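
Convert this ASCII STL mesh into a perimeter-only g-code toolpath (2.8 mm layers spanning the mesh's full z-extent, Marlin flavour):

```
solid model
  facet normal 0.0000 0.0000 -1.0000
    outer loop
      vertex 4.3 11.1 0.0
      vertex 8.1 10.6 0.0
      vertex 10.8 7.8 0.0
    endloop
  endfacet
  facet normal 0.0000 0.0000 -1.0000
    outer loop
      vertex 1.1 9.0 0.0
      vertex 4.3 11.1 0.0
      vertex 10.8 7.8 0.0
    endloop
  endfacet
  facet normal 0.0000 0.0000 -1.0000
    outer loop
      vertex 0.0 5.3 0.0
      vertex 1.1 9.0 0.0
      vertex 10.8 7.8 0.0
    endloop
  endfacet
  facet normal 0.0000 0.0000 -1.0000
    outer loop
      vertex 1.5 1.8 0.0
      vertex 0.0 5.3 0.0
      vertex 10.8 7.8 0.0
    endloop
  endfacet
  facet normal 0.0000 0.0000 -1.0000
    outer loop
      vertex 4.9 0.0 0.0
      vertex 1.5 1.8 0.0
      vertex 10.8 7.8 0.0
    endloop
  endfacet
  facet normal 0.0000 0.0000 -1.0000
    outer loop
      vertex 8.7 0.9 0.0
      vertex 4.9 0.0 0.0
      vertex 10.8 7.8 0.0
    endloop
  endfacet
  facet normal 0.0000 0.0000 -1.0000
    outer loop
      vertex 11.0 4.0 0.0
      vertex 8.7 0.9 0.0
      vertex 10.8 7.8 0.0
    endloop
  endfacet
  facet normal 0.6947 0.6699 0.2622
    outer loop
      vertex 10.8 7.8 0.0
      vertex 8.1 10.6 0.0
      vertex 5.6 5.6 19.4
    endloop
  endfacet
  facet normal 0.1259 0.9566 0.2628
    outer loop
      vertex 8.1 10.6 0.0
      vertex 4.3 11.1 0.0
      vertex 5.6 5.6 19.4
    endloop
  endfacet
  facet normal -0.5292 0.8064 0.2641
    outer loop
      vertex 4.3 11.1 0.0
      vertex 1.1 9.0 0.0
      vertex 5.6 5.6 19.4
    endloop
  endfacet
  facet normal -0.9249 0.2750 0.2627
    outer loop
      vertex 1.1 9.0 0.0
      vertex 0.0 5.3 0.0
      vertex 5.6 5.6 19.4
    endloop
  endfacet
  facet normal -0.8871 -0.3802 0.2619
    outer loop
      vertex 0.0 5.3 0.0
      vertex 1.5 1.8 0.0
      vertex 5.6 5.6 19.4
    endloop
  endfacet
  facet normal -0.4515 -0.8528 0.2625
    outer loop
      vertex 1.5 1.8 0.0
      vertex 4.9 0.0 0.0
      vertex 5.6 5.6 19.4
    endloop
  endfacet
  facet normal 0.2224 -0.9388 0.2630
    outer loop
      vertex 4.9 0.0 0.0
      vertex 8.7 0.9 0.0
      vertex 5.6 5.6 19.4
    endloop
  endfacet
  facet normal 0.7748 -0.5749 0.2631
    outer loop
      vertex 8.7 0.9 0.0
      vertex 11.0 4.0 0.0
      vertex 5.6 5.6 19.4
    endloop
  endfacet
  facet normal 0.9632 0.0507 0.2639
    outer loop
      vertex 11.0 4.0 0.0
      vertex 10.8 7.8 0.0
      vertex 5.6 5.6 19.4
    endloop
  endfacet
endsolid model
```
; perimeter-only toolpath
G21 ; units = mm
G90 ; absolute positioning
G28 ; home
; layer 1
G0 Z2.8
G0 X10.1 Y7.5
G1 X7.7 Y9.9
G1 X4.5 Y10.3
G1 X1.7 Y8.5
G1 X0.8 Y5.3
G1 X2.1 Y2.3
G1 X5.0 Y0.8
G1 X8.3 Y1.6
G1 X10.2 Y4.2
G1 X10.1 Y7.5
; layer 2
G0 Z5.5
G0 X9.3 Y7.2
G1 X7.4 Y9.2
G1 X4.7 Y9.5
G1 X2.4 Y8.0
G1 X1.6 Y5.4
G1 X2.7 Y2.9
G1 X5.1 Y1.6
G1 X7.8 Y2.2
G1 X9.5 Y4.5
G1 X9.3 Y7.2
; layer 3
G0 Z8.3
G0 X8.6 Y6.9
G1 X7.0 Y8.5
G1 X4.9 Y8.7
G1 X3.0 Y7.5
G1 X2.4 Y5.4
G1 X3.3 Y3.4
G1 X5.2 Y2.4
G1 X7.4 Y2.9
G1 X8.7 Y4.7
G1 X8.6 Y6.9
; layer 4
G0 Z11.1
G0 X7.8 Y6.5
G1 X6.7 Y7.7
G1 X5.0 Y8.0
G1 X3.7 Y7.1
G1 X3.2 Y5.5
G1 X3.8 Y4.0
G1 X5.3 Y3.2
G1 X6.9 Y3.6
G1 X7.9 Y4.9
G1 X7.8 Y6.5
; layer 5
G0 Z13.9
G0 X7.1 Y6.2
G1 X6.3 Y7.0
G1 X5.2 Y7.2
G1 X4.3 Y6.6
G1 X4.0 Y5.5
G1 X4.4 Y4.5
G1 X5.4 Y4.0
G1 X6.5 Y4.3
G1 X7.1 Y5.1
G1 X7.1 Y6.2
; layer 6
G0 Z16.6
G0 X6.3 Y5.9
G1 X6.0 Y6.3
G1 X5.4 Y6.4
G1 X5.0 Y6.1
G1 X4.8 Y5.6
G1 X5.0 Y5.1
G1 X5.5 Y4.8
G1 X6.0 Y4.9
G1 X6.4 Y5.4
G1 X6.3 Y5.9
M2 ; end

The solid is a regular 9-sided pyramid, base circumscribed radius ≈ 5.6 mm, apex at z ≈ 19.4 mm. Slicing at Δz = 2.8 mm — 7 equal slices spanning the solid's height, so layer i sits at z = i·h/7 — gives 6 non-empty perimeters. Each is a 9-segment closed polygon; G0 lifts to the layer z and rapids to the start vertex, then G1 traces the edges. The cross-section shrinks linearly with z (the slice at the apex is degenerate and omitted).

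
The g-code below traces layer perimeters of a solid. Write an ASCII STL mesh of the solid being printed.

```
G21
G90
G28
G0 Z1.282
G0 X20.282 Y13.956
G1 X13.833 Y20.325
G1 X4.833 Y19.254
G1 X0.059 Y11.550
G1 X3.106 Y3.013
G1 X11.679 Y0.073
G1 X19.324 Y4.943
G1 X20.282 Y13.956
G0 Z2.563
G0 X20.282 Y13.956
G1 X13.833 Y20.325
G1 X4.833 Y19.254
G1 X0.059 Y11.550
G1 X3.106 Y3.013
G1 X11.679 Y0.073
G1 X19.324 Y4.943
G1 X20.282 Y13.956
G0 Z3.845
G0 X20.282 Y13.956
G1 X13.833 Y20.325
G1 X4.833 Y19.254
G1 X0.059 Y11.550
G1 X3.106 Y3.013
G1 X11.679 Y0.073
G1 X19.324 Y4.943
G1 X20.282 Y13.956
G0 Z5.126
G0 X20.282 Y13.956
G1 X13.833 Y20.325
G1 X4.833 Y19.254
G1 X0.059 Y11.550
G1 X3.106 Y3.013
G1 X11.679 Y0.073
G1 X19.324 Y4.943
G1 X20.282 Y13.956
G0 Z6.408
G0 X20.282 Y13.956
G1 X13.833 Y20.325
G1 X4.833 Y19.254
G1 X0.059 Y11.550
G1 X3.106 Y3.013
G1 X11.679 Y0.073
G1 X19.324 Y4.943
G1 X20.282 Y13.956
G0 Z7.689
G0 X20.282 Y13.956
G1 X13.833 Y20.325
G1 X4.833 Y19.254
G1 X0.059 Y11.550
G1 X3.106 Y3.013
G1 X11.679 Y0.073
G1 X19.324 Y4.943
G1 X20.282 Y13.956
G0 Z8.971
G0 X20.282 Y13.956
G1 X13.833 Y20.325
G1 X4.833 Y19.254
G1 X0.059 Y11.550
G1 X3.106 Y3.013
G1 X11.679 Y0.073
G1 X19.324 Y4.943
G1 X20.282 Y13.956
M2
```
solid part
  facet normal 0.0000 0.0000 -1.0000
    outer loop
      vertex 4.833 19.254 0.000
      vertex 13.833 20.325 0.000
      vertex 20.282 13.956 0.000
    endloop
  endfacet
  facet normal 0.0000 0.0000 -1.0000
    outer loop
      vertex 0.059 11.550 0.000
      vertex 4.833 19.254 0.000
      vertex 20.282 13.956 0.000
    endloop
  endfacet
  facet normal 0.0000 0.0000 -1.0000
    outer loop
      vertex 3.106 3.013 0.000
      vertex 0.059 11.550 0.000
      vertex 20.282 13.956 0.000
    endloop
  endfacet
  facet normal 0.0000 0.0000 -1.0000
    outer loop
      vertex 11.679 0.073 0.000
      vertex 3.106 3.013 0.000
      vertex 20.282 13.956 0.000
    endloop
  endfacet
  facet normal 0.0000 0.0000 -1.0000
    outer loop
      vertex 19.324 4.943 0.000
      vertex 11.679 0.073 0.000
      vertex 20.282 13.956 0.000
    endloop
  endfacet
  facet normal 0.0000 0.0000 1.0000
    outer loop
      vertex 20.282 13.956 8.971
      vertex 13.833 20.325 8.971
      vertex 4.833 19.254 8.971
    endloop
  endfacet
  facet normal 0.0000 0.0000 1.0000
    outer loop
      vertex 20.282 13.956 8.971
      vertex 4.833 19.254 8.971
      vertex 0.059 11.550 8.971
    endloop
  endfacet
  facet normal 0.0000 0.0000 1.0000
    outer loop
      vertex 20.282 13.956 8.971
      vertex 0.059 11.550 8.971
      vertex 3.106 3.013 8.971
    endloop
  endfacet
  facet normal 0.0000 0.0000 1.0000
    outer loop
      vertex 20.282 13.956 8.971
      vertex 3.106 3.013 8.971
      vertex 11.679 0.073 8.971
    endloop
  endfacet
  facet normal 0.0000 0.0000 1.0000
    outer loop
      vertex 20.282 13.956 8.971
      vertex 11.679 0.073 8.971
      vertex 19.324 4.943 8.971
    endloop
  endfacet
  facet normal 0.7027 0.7115 0.0000
    outer loop
      vertex 20.282 13.956 0.000
      vertex 13.833 20.325 0.000
      vertex 13.833 20.325 8.971
    endloop
  endfacet
  facet normal 0.7027 0.7115 0.0000
    outer loop
      vertex 20.282 13.956 0.000
      vertex 13.833 20.325 8.971
      vertex 20.282 13.956 8.971
    endloop
  endfacet
  facet normal -0.1182 0.9930 0.0000
    outer loop
      vertex 13.833 20.325 0.000
      vertex 4.833 19.254 0.000
      vertex 4.833 19.254 8.971
    endloop
  endfacet
  facet normal -0.1182 0.9930 0.0000
    outer loop
      vertex 13.833 20.325 0.000
      vertex 4.833 19.254 8.971
      vertex 13.833 20.325 8.971
    endloop
  endfacet
  facet normal -0.8500 0.5267 0.0000
    outer loop
      vertex 4.833 19.254 0.000
      vertex 0.059 11.550 0.000
      vertex 0.059 11.550 8.971
    endloop
  endfacet
  facet normal -0.8500 0.5267 0.0000
    outer loop
      vertex 4.833 19.254 0.000
      vertex 0.059 11.550 8.971
      vertex 4.833 19.254 8.971
    endloop
  endfacet
  facet normal -0.9418 -0.3361 0.0000
    outer loop
      vertex 0.059 11.550 0.000
      vertex 3.106 3.013 0.000
      vertex 3.106 3.013 8.971
    endloop
  endfacet
  facet normal -0.9418 -0.3361 0.0000
    outer loop
      vertex 0.059 11.550 0.000
      vertex 3.106 3.013 8.971
      vertex 0.059 11.550 8.971
    endloop
  endfacet
  facet normal -0.3244 -0.9459 0.0000
    outer loop
      vertex 3.106 3.013 0.000
      vertex 11.679 0.073 0.000
      vertex 11.679 0.073 8.971
    endloop
  endfacet
  facet normal -0.3244 -0.9459 0.0000
    outer loop
      vertex 3.106 3.013 0.000
      vertex 11.679 0.073 8.971
      vertex 3.106 3.013 8.971
    endloop
  endfacet
  facet normal 0.5373 -0.8434 0.0000
    outer loop
      vertex 11.679 0.073 0.000
      vertex 19.324 4.943 0.000
      vertex 19.324 4.943 8.971
    endloop
  endfacet
  facet normal 0.5373 -0.8434 0.0000
    outer loop
      vertex 11.679 0.073 0.000
      vertex 19.324 4.943 8.971
      vertex 11.679 0.073 8.971
    endloop
  endfacet
  facet normal 0.9944 -0.1057 0.0000
    outer loop
      vertex 19.324 4.943 0.000
      vertex 20.282 13.956 0.000
      vertex 20.282 13.956 8.971
    endloop
  endfacet
  facet normal 0.9944 -0.1057 0.0000
    outer loop
      vertex 19.324 4.943 0.000
      vertex 20.282 13.956 8.971
      vertex 19.324 4.943 8.971
    endloop
  endfacet
endsolid part

The G0 Z moves step by Δz≈1.282 mm. Every layer's G1 loop is the same polygon, so the solid is a straight extrusion of it from z=0 to z≈8.97. Closing with flat bottom and top caps and triangulating gives 24 facets — a regular 7-sided prism (a cylinder approximated with 7 flat sides), circumscribed radius ≈ 10.4 mm, height ≈ 8.97 mm.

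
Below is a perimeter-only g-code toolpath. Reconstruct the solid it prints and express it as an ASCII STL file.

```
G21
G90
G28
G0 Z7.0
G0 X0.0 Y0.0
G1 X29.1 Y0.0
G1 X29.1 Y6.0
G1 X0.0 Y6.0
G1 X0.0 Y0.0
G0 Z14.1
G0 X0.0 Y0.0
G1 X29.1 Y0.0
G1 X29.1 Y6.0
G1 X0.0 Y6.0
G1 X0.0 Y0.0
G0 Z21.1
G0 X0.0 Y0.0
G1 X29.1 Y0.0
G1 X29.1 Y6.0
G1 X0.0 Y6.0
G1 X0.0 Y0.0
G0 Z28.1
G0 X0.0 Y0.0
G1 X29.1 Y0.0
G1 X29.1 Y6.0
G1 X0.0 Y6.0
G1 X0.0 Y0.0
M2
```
solid part
  facet normal 0.0000 0.0000 -1.0000
    outer loop
      vertex 29.1 6.0 0.0
      vertex 29.1 0.0 0.0
      vertex 0.0 0.0 0.0
    endloop
  endfacet
  facet normal 0.0000 0.0000 -1.0000
    outer loop
      vertex 0.0 6.0 0.0
      vertex 29.1 6.0 0.0
      vertex 0.0 0.0 0.0
    endloop
  endfacet
  facet normal 0.0000 0.0000 1.0000
    outer loop
      vertex 0.0 0.0 28.1
      vertex 29.1 0.0 28.1
      vertex 29.1 6.0 28.1
    endloop
  endfacet
  facet normal 0.0000 0.0000 1.0000
    outer loop
      vertex 0.0 0.0 28.1
      vertex 29.1 6.0 28.1
      vertex 0.0 6.0 28.1
    endloop
  endfacet
  facet normal 0.0000 -1.0000 0.0000
    outer loop
      vertex 0.0 0.0 0.0
      vertex 29.1 0.0 0.0
      vertex 29.1 0.0 28.1
    endloop
  endfacet
  facet normal 0.0000 -1.0000 0.0000
    outer loop
      vertex 0.0 0.0 0.0
      vertex 29.1 0.0 28.1
      vertex 0.0 0.0 28.1
    endloop
  endfacet
  facet normal 0.0000 1.0000 0.0000
    outer loop
      vertex 29.1 6.0 28.1
      vertex 29.1 6.0 0.0
      vertex 0.0 6.0 0.0
    endloop
  endfacet
  facet normal 0.0000 1.0000 0.0000
    outer loop
      vertex 0.0 6.0 28.1
      vertex 29.1 6.0 28.1
      vertex 0.0 6.0 0.0
    endloop
  endfacet
  facet normal -1.0000 0.0000 0.0000
    outer loop
      vertex 0.0 6.0 28.1
      vertex 0.0 6.0 0.0
      vertex 0.0 0.0 0.0
    endloop
  endfacet
  facet normal -1.0000 0.0000 0.0000
    outer loop
      vertex 0.0 0.0 28.1
      vertex 0.0 6.0 28.1
      vertex 0.0 0.0 0.0
    endloop
  endfacet
  facet normal 1.0000 0.0000 0.0000
    outer loop
      vertex 29.1 0.0 0.0
      vertex 29.1 6.0 0.0
      vertex 29.1 6.0 28.1
    endloop
  endfacet
  facet normal 1.0000 0.0000 0.0000
    outer loop
      vertex 29.1 0.0 0.0
      vertex 29.1 6.0 28.1
      vertex 29.1 0.0 28.1
    endloop
  endfacet
endsolid part

The G0 Z moves step by Δz≈7.0 mm. Every layer's G1 loop is the same polygon, so the solid is a straight extrusion of it from z=0 to z≈28.1. Closing with flat bottom and top caps and triangulating gives 12 facets — a rectangular box, roughly 29.1 × 6 mm footprint and 28.1 mm tall.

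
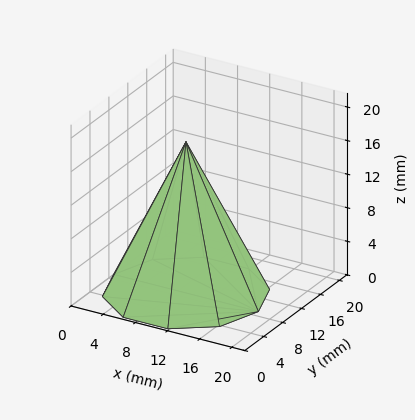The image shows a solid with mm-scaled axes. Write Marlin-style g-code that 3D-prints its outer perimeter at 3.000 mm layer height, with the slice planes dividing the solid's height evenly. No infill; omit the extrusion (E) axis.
Reading the render: the shape is a regular 10-sided pyramid, base circumscribed radius ≈ 9 mm, apex at z ≈ 18 mm (dimensions read to the nearest mm from the axis ticks). For the g-code, the solid's height is divided into equal slices at the stated Δz and each level perimeter traced with G1 moves after a G0 lift.

; perimeter-only toolpath
G21 ; units = mm
G90 ; absolute positioning
G28 ; home
; layer 1
G0 Z3.000
G0 X16.500 Y9.000
G1 X15.067 Y13.408
G1 X11.318 Y16.133
G1 X6.682 Y16.133
G1 X2.932 Y13.408
G1 X1.500 Y9.000
G1 X2.932 Y4.592
G1 X6.682 Y1.867
G1 X11.318 Y1.867
G1 X15.067 Y4.592
G1 X16.500 Y9.000
; layer 2
G0 Z6.000
G0 X15.000 Y9.000
G1 X13.854 Y12.527
G1 X10.854 Y14.707
G1 X7.146 Y14.707
G1 X4.146 Y12.527
G1 X3.000 Y9.000
G1 X4.146 Y5.473
G1 X7.146 Y3.293
G1 X10.854 Y3.293
G1 X13.854 Y5.473
G1 X15.000 Y9.000
; layer 3
G0 Z9.000
G0 X13.500 Y9.000
G1 X12.640 Y11.645
G1 X10.390 Y13.280
G1 X7.610 Y13.280
G1 X5.359 Y11.645
G1 X4.500 Y9.000
G1 X5.359 Y6.355
G1 X7.610 Y4.720
G1 X10.390 Y4.720
G1 X12.640 Y6.355
G1 X13.500 Y9.000
; layer 4
G0 Z12.000
G0 X12.000 Y9.000
G1 X11.427 Y10.763
G1 X9.927 Y11.853
G1 X8.073 Y11.853
G1 X6.573 Y10.763
G1 X6.000 Y9.000
G1 X6.573 Y7.237
G1 X8.073 Y6.147
G1 X9.927 Y6.147
G1 X11.427 Y7.237
G1 X12.000 Y9.000
; layer 5
G0 Z15.000
G0 X10.500 Y9.000
G1 X10.213 Y9.882
G1 X9.463 Y10.427
G1 X8.537 Y10.427
G1 X7.787 Y9.882
G1 X7.500 Y9.000
G1 X7.787 Y8.118
G1 X8.537 Y7.573
G1 X9.463 Y7.573
G1 X10.213 Y8.118
G1 X10.500 Y9.000
M2 ; end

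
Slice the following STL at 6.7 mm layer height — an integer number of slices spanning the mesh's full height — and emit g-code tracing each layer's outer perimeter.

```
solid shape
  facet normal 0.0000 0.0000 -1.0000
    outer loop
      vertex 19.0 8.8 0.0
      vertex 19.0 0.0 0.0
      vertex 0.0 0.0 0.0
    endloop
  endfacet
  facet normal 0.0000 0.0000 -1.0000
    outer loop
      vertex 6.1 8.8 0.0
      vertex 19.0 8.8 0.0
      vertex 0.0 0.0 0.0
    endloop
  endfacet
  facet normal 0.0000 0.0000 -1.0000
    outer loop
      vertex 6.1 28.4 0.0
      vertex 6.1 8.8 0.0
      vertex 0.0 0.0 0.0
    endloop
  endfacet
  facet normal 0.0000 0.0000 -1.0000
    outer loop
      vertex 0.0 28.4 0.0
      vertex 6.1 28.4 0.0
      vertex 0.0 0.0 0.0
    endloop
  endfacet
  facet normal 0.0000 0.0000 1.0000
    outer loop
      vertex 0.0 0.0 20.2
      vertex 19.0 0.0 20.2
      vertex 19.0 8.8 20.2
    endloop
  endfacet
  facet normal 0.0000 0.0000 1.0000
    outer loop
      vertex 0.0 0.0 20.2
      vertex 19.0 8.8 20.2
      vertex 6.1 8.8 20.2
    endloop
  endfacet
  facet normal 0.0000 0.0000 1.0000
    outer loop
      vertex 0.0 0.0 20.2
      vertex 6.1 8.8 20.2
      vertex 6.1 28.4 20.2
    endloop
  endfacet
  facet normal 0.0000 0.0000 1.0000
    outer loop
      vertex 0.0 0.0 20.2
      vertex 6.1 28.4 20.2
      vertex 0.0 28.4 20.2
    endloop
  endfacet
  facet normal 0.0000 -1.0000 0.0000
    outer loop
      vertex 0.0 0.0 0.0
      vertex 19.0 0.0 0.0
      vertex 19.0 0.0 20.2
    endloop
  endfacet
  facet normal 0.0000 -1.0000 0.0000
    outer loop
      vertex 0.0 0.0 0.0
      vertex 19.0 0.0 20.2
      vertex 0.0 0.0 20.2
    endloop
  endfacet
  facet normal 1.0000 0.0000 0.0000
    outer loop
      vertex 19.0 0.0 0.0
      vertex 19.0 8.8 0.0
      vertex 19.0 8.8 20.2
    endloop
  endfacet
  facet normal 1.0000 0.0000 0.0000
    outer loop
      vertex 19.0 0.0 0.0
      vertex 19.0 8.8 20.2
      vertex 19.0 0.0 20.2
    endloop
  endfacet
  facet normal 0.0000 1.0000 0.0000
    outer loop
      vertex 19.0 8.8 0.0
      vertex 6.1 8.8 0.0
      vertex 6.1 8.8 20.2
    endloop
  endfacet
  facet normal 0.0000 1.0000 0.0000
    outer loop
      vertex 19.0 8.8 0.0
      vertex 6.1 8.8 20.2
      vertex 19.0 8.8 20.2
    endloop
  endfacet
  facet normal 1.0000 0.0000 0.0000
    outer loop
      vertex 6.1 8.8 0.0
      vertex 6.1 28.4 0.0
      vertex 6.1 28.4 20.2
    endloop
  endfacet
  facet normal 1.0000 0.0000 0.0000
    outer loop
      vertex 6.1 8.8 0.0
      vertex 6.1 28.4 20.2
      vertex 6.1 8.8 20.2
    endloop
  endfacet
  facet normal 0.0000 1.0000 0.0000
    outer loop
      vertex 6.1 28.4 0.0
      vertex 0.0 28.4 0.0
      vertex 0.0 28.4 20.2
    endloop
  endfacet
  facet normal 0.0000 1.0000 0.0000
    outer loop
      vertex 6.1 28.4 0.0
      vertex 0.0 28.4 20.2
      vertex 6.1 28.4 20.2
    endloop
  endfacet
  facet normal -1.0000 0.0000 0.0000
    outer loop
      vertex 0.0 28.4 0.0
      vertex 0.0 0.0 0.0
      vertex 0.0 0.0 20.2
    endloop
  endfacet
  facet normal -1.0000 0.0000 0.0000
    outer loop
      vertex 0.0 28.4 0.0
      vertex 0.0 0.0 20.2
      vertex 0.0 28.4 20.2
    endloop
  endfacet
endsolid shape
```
; perimeter-only toolpath
G21 ; units = mm
G90 ; absolute positioning
G28 ; home
; layer 1
G0 Z6.7
G0 X0.0 Y0.0
G1 X19.0 Y0.0
G1 X19.0 Y8.8
G1 X6.1 Y8.8
G1 X6.1 Y28.4
G1 X0.0 Y28.4
G1 X0.0 Y0.0
; layer 2
G0 Z13.5
G0 X0.0 Y0.0
G1 X19.0 Y0.0
G1 X19.0 Y8.8
G1 X6.1 Y8.8
G1 X6.1 Y28.4
G1 X0.0 Y28.4
G1 X0.0 Y0.0
; layer 3
G0 Z20.2
G0 X0.0 Y0.0
G1 X19.0 Y0.0
G1 X19.0 Y8.8
G1 X6.1 Y8.8
G1 X6.1 Y28.4
G1 X0.0 Y28.4
G1 X0.0 Y0.0
M2 ; end

The solid is an L-shaped prism: outer 19 × 28.4 mm, arm thicknesses ≈ 8.8 mm (horizontal) and 6.1 mm (vertical), extruded 20.2 mm in z. Slicing at Δz = 6.7 mm — 3 equal slices spanning the solid's height, so layer i sits at z = i·h/3 — gives 3 non-empty perimeters. Each is a 6-segment closed polygon; G0 lifts to the layer z and rapids to the start vertex, then G1 traces the edges.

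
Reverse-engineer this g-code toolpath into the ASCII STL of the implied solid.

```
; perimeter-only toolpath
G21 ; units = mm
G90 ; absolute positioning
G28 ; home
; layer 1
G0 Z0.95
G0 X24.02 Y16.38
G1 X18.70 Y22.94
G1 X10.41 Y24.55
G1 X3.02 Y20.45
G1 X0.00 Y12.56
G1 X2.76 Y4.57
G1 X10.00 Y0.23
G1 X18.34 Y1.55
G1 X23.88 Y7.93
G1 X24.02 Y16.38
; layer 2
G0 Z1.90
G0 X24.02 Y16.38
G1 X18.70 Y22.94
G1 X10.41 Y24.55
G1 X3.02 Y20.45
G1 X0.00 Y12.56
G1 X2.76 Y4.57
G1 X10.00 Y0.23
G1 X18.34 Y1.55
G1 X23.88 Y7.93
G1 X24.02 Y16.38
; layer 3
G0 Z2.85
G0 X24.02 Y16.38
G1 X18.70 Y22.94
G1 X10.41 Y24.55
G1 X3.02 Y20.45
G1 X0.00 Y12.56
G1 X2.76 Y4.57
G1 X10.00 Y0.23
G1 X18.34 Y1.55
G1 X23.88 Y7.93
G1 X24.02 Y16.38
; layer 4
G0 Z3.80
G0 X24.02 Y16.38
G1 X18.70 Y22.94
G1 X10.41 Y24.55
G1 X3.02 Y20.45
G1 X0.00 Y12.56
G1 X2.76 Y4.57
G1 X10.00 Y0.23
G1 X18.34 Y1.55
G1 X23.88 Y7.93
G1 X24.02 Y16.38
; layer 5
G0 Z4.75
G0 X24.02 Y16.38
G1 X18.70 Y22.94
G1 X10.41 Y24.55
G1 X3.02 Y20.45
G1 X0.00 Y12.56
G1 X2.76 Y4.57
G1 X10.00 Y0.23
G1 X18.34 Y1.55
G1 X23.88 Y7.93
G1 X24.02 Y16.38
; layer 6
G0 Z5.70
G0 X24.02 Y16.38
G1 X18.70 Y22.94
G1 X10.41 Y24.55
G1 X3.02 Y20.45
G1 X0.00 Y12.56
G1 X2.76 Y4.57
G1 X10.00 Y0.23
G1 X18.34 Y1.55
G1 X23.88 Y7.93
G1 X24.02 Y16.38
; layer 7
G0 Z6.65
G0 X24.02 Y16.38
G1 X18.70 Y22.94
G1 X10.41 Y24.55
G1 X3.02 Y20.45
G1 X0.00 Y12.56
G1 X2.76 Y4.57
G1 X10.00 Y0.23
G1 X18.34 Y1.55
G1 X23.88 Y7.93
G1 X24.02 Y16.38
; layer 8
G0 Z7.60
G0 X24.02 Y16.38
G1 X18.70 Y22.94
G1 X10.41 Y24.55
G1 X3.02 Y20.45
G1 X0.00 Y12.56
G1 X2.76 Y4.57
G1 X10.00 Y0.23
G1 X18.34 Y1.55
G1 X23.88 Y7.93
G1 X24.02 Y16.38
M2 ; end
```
solid part
  facet normal 0.0000 0.0000 -1.0000
    outer loop
      vertex 10.41 24.55 0.00
      vertex 18.70 22.94 0.00
      vertex 24.02 16.38 0.00
    endloop
  endfacet
  facet normal 0.0000 0.0000 -1.0000
    outer loop
      vertex 3.02 20.45 0.00
      vertex 10.41 24.55 0.00
      vertex 24.02 16.38 0.00
    endloop
  endfacet
  facet normal 0.0000 0.0000 -1.0000
    outer loop
      vertex 0.00 12.56 0.00
      vertex 3.02 20.45 0.00
      vertex 24.02 16.38 0.00
    endloop
  endfacet
  facet normal 0.0000 0.0000 -1.0000
    outer loop
      vertex 2.76 4.57 0.00
      vertex 0.00 12.56 0.00
      vertex 24.02 16.38 0.00
    endloop
  endfacet
  facet normal 0.0000 0.0000 -1.0000
    outer loop
      vertex 10.00 0.23 0.00
      vertex 2.76 4.57 0.00
      vertex 24.02 16.38 0.00
    endloop
  endfacet
  facet normal 0.0000 0.0000 -1.0000
    outer loop
      vertex 18.34 1.55 0.00
      vertex 10.00 0.23 0.00
      vertex 24.02 16.38 0.00
    endloop
  endfacet
  facet normal 0.0000 0.0000 -1.0000
    outer loop
      vertex 23.88 7.93 0.00
      vertex 18.34 1.55 0.00
      vertex 24.02 16.38 0.00
    endloop
  endfacet
  facet normal 0.0000 0.0000 1.0000
    outer loop
      vertex 24.02 16.38 7.60
      vertex 18.70 22.94 7.60
      vertex 10.41 24.55 7.60
    endloop
  endfacet
  facet normal 0.0000 0.0000 1.0000
    outer loop
      vertex 24.02 16.38 7.60
      vertex 10.41 24.55 7.60
      vertex 3.02 20.45 7.60
    endloop
  endfacet
  facet normal 0.0000 0.0000 1.0000
    outer loop
      vertex 24.02 16.38 7.60
      vertex 3.02 20.45 7.60
      vertex 0.00 12.56 7.60
    endloop
  endfacet
  facet normal 0.0000 0.0000 1.0000
    outer loop
      vertex 24.02 16.38 7.60
      vertex 0.00 12.56 7.60
      vertex 2.76 4.57 7.60
    endloop
  endfacet
  facet normal 0.0000 0.0000 1.0000
    outer loop
      vertex 24.02 16.38 7.60
      vertex 2.76 4.57 7.60
      vertex 10.00 0.23 7.60
    endloop
  endfacet
  facet normal 0.0000 0.0000 1.0000
    outer loop
      vertex 24.02 16.38 7.60
      vertex 10.00 0.23 7.60
      vertex 18.34 1.55 7.60
    endloop
  endfacet
  facet normal 0.0000 0.0000 1.0000
    outer loop
      vertex 24.02 16.38 7.60
      vertex 18.34 1.55 7.60
      vertex 23.88 7.93 7.60
    endloop
  endfacet
  facet normal 0.7767 0.6299 0.0000
    outer loop
      vertex 24.02 16.38 0.00
      vertex 18.70 22.94 0.00
      vertex 18.70 22.94 7.60
    endloop
  endfacet
  facet normal 0.7767 0.6299 0.0000
    outer loop
      vertex 24.02 16.38 0.00
      vertex 18.70 22.94 7.60
      vertex 24.02 16.38 7.60
    endloop
  endfacet
  facet normal 0.1906 0.9817 0.0000
    outer loop
      vertex 18.70 22.94 0.00
      vertex 10.41 24.55 0.00
      vertex 10.41 24.55 7.60
    endloop
  endfacet
  facet normal 0.1906 0.9817 0.0000
    outer loop
      vertex 18.70 22.94 0.00
      vertex 10.41 24.55 7.60
      vertex 18.70 22.94 7.60
    endloop
  endfacet
  facet normal -0.4851 0.8744 0.0000
    outer loop
      vertex 10.41 24.55 0.00
      vertex 3.02 20.45 0.00
      vertex 3.02 20.45 7.60
    endloop
  endfacet
  facet normal -0.4851 0.8744 0.0000
    outer loop
      vertex 10.41 24.55 0.00
      vertex 3.02 20.45 7.60
      vertex 10.41 24.55 7.60
    endloop
  endfacet
  facet normal -0.9339 0.3575 0.0000
    outer loop
      vertex 3.02 20.45 0.00
      vertex 0.00 12.56 0.00
      vertex 0.00 12.56 7.60
    endloop
  endfacet
  facet normal -0.9339 0.3575 0.0000
    outer loop
      vertex 3.02 20.45 0.00
      vertex 0.00 12.56 7.60
      vertex 3.02 20.45 7.60
    endloop
  endfacet
  facet normal -0.9452 -0.3265 0.0000
    outer loop
      vertex 0.00 12.56 0.00
      vertex 2.76 4.57 0.00
      vertex 2.76 4.57 7.60
    endloop
  endfacet
  facet normal -0.9452 -0.3265 0.0000
    outer loop
      vertex 0.00 12.56 0.00
      vertex 2.76 4.57 7.60
      vertex 0.00 12.56 7.60
    endloop
  endfacet
  facet normal -0.5141 -0.8577 0.0000
    outer loop
      vertex 2.76 4.57 0.00
      vertex 10.00 0.23 0.00
      vertex 10.00 0.23 7.60
    endloop
  endfacet
  facet normal -0.5141 -0.8577 0.0000
    outer loop
      vertex 2.76 4.57 0.00
      vertex 10.00 0.23 7.60
      vertex 2.76 4.57 7.60
    endloop
  endfacet
  facet normal 0.1563 -0.9877 0.0000
    outer loop
      vertex 10.00 0.23 0.00
      vertex 18.34 1.55 0.00
      vertex 18.34 1.55 7.60
    endloop
  endfacet
  facet normal 0.1563 -0.9877 0.0000
    outer loop
      vertex 10.00 0.23 0.00
      vertex 18.34 1.55 7.60
      vertex 10.00 0.23 7.60
    endloop
  endfacet
  facet normal 0.7551 -0.6557 0.0000
    outer loop
      vertex 18.34 1.55 0.00
      vertex 23.88 7.93 0.00
      vertex 23.88 7.93 7.60
    endloop
  endfacet
  facet normal 0.7551 -0.6557 0.0000
    outer loop
      vertex 18.34 1.55 0.00
      vertex 23.88 7.93 7.60
      vertex 18.34 1.55 7.60
    endloop
  endfacet
  facet normal 0.9999 -0.0166 0.0000
    outer loop
      vertex 23.88 7.93 0.00
      vertex 24.02 16.38 0.00
      vertex 24.02 16.38 7.60
    endloop
  endfacet
  facet normal 0.9999 -0.0166 0.0000
    outer loop
      vertex 23.88 7.93 0.00
      vertex 24.02 16.38 7.60
      vertex 23.88 7.93 7.60
    endloop
  endfacet
endsolid part

The G0 Z moves step by Δz≈0.95 mm. Every layer's G1 loop is the same polygon, so the solid is a straight extrusion of it from z=0 to z≈7.6. Closing with flat bottom and top caps and triangulating gives 32 facets — a regular 9-sided prism (a cylinder approximated with 9 flat sides), circumscribed radius ≈ 12.3 mm, height ≈ 7.6 mm.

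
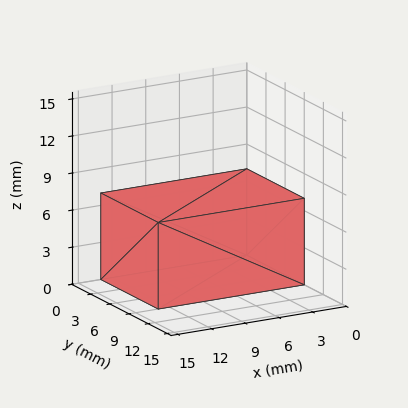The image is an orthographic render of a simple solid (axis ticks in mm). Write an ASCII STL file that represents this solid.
Reading the render: the shape is a rectangular box, roughly 13 × 9 mm footprint and 7 mm tall (dimensions read to the nearest mm from the axis ticks). For the STL, each face is triangulated and given an outward normal.

solid part
  facet normal 0.0000 0.0000 -1.0000
    outer loop
      vertex 13.00 9.00 0.00
      vertex 13.00 0.00 0.00
      vertex 0.00 0.00 0.00
    endloop
  endfacet
  facet normal 0.0000 0.0000 -1.0000
    outer loop
      vertex 0.00 9.00 0.00
      vertex 13.00 9.00 0.00
      vertex 0.00 0.00 0.00
    endloop
  endfacet
  facet normal 0.0000 0.0000 1.0000
    outer loop
      vertex 0.00 0.00 7.00
      vertex 13.00 0.00 7.00
      vertex 13.00 9.00 7.00
    endloop
  endfacet
  facet normal 0.0000 0.0000 1.0000
    outer loop
      vertex 0.00 0.00 7.00
      vertex 13.00 9.00 7.00
      vertex 0.00 9.00 7.00
    endloop
  endfacet
  facet normal 0.0000 -1.0000 0.0000
    outer loop
      vertex 0.00 0.00 0.00
      vertex 13.00 0.00 0.00
      vertex 13.00 0.00 7.00
    endloop
  endfacet
  facet normal 0.0000 -1.0000 0.0000
    outer loop
      vertex 0.00 0.00 0.00
      vertex 13.00 0.00 7.00
      vertex 0.00 0.00 7.00
    endloop
  endfacet
  facet normal 0.0000 1.0000 0.0000
    outer loop
      vertex 13.00 9.00 7.00
      vertex 13.00 9.00 0.00
      vertex 0.00 9.00 0.00
    endloop
  endfacet
  facet normal 0.0000 1.0000 0.0000
    outer loop
      vertex 0.00 9.00 7.00
      vertex 13.00 9.00 7.00
      vertex 0.00 9.00 0.00
    endloop
  endfacet
  facet normal -1.0000 0.0000 0.0000
    outer loop
      vertex 0.00 9.00 7.00
      vertex 0.00 9.00 0.00
      vertex 0.00 0.00 0.00
    endloop
  endfacet
  facet normal -1.0000 0.0000 0.0000
    outer loop
      vertex 0.00 0.00 7.00
      vertex 0.00 9.00 7.00
      vertex 0.00 0.00 0.00
    endloop
  endfacet
  facet normal 1.0000 0.0000 0.0000
    outer loop
      vertex 13.00 0.00 0.00
      vertex 13.00 9.00 0.00
      vertex 13.00 9.00 7.00
    endloop
  endfacet
  facet normal 1.0000 0.0000 0.0000
    outer loop
      vertex 13.00 0.00 0.00
      vertex 13.00 9.00 7.00
      vertex 13.00 0.00 7.00
    endloop
  endfacet
endsolid part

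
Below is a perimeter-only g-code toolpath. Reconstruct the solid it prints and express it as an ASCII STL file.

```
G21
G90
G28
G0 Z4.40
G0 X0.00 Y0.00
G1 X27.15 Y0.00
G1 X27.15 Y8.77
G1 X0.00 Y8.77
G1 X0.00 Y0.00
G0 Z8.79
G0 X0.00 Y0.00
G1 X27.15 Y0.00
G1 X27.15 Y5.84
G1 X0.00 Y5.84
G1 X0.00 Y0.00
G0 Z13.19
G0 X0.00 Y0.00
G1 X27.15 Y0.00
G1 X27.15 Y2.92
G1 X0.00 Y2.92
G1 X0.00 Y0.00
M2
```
solid part
  facet normal 0.0000 0.0000 -1.0000
    outer loop
      vertex 27.15 11.69 0.00
      vertex 27.15 0.00 0.00
      vertex 0.00 0.00 0.00
    endloop
  endfacet
  facet normal 0.0000 0.0000 -1.0000
    outer loop
      vertex 0.00 11.69 0.00
      vertex 27.15 11.69 0.00
      vertex 0.00 0.00 0.00
    endloop
  endfacet
  facet normal 0.0000 -1.0000 0.0000
    outer loop
      vertex 0.00 0.00 0.00
      vertex 27.15 0.00 0.00
      vertex 27.15 0.00 17.59
    endloop
  endfacet
  facet normal 0.0000 -1.0000 0.0000
    outer loop
      vertex 0.00 0.00 0.00
      vertex 27.15 0.00 17.59
      vertex 0.00 0.00 17.59
    endloop
  endfacet
  facet normal 0.0000 0.8329 0.5535
    outer loop
      vertex 0.00 0.00 17.59
      vertex 27.15 0.00 17.59
      vertex 27.15 11.69 0.00
    endloop
  endfacet
  facet normal 0.0000 0.8329 0.5535
    outer loop
      vertex 0.00 0.00 17.59
      vertex 27.15 11.69 0.00
      vertex 0.00 11.69 0.00
    endloop
  endfacet
  facet normal -1.0000 0.0000 0.0000
    outer loop
      vertex 0.00 0.00 17.59
      vertex 0.00 11.69 0.00
      vertex 0.00 0.00 0.00
    endloop
  endfacet
  facet normal 1.0000 0.0000 0.0000
    outer loop
      vertex 27.15 0.00 0.00
      vertex 27.15 11.69 0.00
      vertex 27.15 0.00 17.59
    endloop
  endfacet
endsolid part

The G0 Z moves step by Δz≈4.40 mm. The G1 loops shrink linearly with z, so the solid tapers from its base footprint up to z≈17.6. Closing with a flat bottom cap and the tapered top and triangulating gives 8 facets — a wedge (ramp): 27.1 × 11.7 mm base, rising to 17.6 mm along the y=0 edge and sloping linearly to z=0 at y=11.7.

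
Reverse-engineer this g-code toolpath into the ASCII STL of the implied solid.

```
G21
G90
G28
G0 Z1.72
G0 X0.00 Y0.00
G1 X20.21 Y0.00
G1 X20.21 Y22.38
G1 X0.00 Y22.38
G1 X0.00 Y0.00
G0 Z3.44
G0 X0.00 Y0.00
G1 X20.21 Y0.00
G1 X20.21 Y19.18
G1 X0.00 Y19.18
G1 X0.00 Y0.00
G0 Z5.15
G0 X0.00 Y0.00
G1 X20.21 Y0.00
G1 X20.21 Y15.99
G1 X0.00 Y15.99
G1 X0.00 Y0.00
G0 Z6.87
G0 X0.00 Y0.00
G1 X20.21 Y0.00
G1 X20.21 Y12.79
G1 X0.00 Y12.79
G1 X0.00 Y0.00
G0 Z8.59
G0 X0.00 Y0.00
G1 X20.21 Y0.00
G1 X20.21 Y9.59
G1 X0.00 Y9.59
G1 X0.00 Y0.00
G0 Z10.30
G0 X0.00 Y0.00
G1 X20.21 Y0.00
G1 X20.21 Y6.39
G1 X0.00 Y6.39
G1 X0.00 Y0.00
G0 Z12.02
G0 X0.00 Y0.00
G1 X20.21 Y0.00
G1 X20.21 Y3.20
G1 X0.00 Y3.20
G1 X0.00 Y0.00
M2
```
solid part
  facet normal 0.0000 0.0000 -1.0000
    outer loop
      vertex 20.21 25.58 0.00
      vertex 20.21 0.00 0.00
      vertex 0.00 0.00 0.00
    endloop
  endfacet
  facet normal 0.0000 0.0000 -1.0000
    outer loop
      vertex 0.00 25.58 0.00
      vertex 20.21 25.58 0.00
      vertex 0.00 0.00 0.00
    endloop
  endfacet
  facet normal 0.0000 -1.0000 0.0000
    outer loop
      vertex 0.00 0.00 0.00
      vertex 20.21 0.00 0.00
      vertex 20.21 0.00 13.74
    endloop
  endfacet
  facet normal 0.0000 -1.0000 0.0000
    outer loop
      vertex 0.00 0.00 0.00
      vertex 20.21 0.00 13.74
      vertex 0.00 0.00 13.74
    endloop
  endfacet
  facet normal 0.0000 0.4732 0.8810
    outer loop
      vertex 0.00 0.00 13.74
      vertex 20.21 0.00 13.74
      vertex 20.21 25.58 0.00
    endloop
  endfacet
  facet normal 0.0000 0.4732 0.8810
    outer loop
      vertex 0.00 0.00 13.74
      vertex 20.21 25.58 0.00
      vertex 0.00 25.58 0.00
    endloop
  endfacet
  facet normal -1.0000 0.0000 0.0000
    outer loop
      vertex 0.00 0.00 13.74
      vertex 0.00 25.58 0.00
      vertex 0.00 0.00 0.00
    endloop
  endfacet
  facet normal 1.0000 0.0000 0.0000
    outer loop
      vertex 20.21 0.00 0.00
      vertex 20.21 25.58 0.00
      vertex 20.21 0.00 13.74
    endloop
  endfacet
endsolid part

The G0 Z moves step by Δz≈1.72 mm. The G1 loops shrink linearly with z, so the solid tapers from its base footprint up to z≈13.7. Closing with a flat bottom cap and the tapered top and triangulating gives 8 facets — a wedge (ramp): 20.2 × 25.6 mm base, rising to 13.7 mm along the y=0 edge and sloping linearly to z=0 at y=25.6.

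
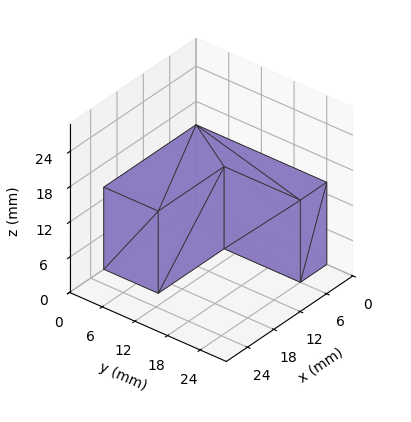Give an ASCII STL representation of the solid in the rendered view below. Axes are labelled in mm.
Reading the render: the shape is an L-shaped prism: outer 21 × 24 mm, arm thicknesses ≈ 10 mm (horizontal) and 6 mm (vertical), extruded 14 mm in z (dimensions read to the nearest mm from the axis ticks). For the STL, each face is triangulated and given an outward normal.

solid part
  facet normal 0.0000 0.0000 -1.0000
    outer loop
      vertex 21.0 10.0 0.0
      vertex 21.0 0.0 0.0
      vertex 0.0 0.0 0.0
    endloop
  endfacet
  facet normal 0.0000 0.0000 -1.0000
    outer loop
      vertex 6.0 10.0 0.0
      vertex 21.0 10.0 0.0
      vertex 0.0 0.0 0.0
    endloop
  endfacet
  facet normal 0.0000 0.0000 -1.0000
    outer loop
      vertex 6.0 24.0 0.0
      vertex 6.0 10.0 0.0
      vertex 0.0 0.0 0.0
    endloop
  endfacet
  facet normal 0.0000 0.0000 -1.0000
    outer loop
      vertex 0.0 24.0 0.0
      vertex 6.0 24.0 0.0
      vertex 0.0 0.0 0.0
    endloop
  endfacet
  facet normal 0.0000 0.0000 1.0000
    outer loop
      vertex 0.0 0.0 14.0
      vertex 21.0 0.0 14.0
      vertex 21.0 10.0 14.0
    endloop
  endfacet
  facet normal 0.0000 0.0000 1.0000
    outer loop
      vertex 0.0 0.0 14.0
      vertex 21.0 10.0 14.0
      vertex 6.0 10.0 14.0
    endloop
  endfacet
  facet normal 0.0000 0.0000 1.0000
    outer loop
      vertex 0.0 0.0 14.0
      vertex 6.0 10.0 14.0
      vertex 6.0 24.0 14.0
    endloop
  endfacet
  facet normal 0.0000 0.0000 1.0000
    outer loop
      vertex 0.0 0.0 14.0
      vertex 6.0 24.0 14.0
      vertex 0.0 24.0 14.0
    endloop
  endfacet
  facet normal 0.0000 -1.0000 0.0000
    outer loop
      vertex 0.0 0.0 0.0
      vertex 21.0 0.0 0.0
      vertex 21.0 0.0 14.0
    endloop
  endfacet
  facet normal 0.0000 -1.0000 0.0000
    outer loop
      vertex 0.0 0.0 0.0
      vertex 21.0 0.0 14.0
      vertex 0.0 0.0 14.0
    endloop
  endfacet
  facet normal 1.0000 0.0000 0.0000
    outer loop
      vertex 21.0 0.0 0.0
      vertex 21.0 10.0 0.0
      vertex 21.0 10.0 14.0
    endloop
  endfacet
  facet normal 1.0000 0.0000 0.0000
    outer loop
      vertex 21.0 0.0 0.0
      vertex 21.0 10.0 14.0
      vertex 21.0 0.0 14.0
    endloop
  endfacet
  facet normal 0.0000 1.0000 0.0000
    outer loop
      vertex 21.0 10.0 0.0
      vertex 6.0 10.0 0.0
      vertex 6.0 10.0 14.0
    endloop
  endfacet
  facet normal 0.0000 1.0000 0.0000
    outer loop
      vertex 21.0 10.0 0.0
      vertex 6.0 10.0 14.0
      vertex 21.0 10.0 14.0
    endloop
  endfacet
  facet normal 1.0000 0.0000 0.0000
    outer loop
      vertex 6.0 10.0 0.0
      vertex 6.0 24.0 0.0
      vertex 6.0 24.0 14.0
    endloop
  endfacet
  facet normal 1.0000 0.0000 0.0000
    outer loop
      vertex 6.0 10.0 0.0
      vertex 6.0 24.0 14.0
      vertex 6.0 10.0 14.0
    endloop
  endfacet
  facet normal 0.0000 1.0000 0.0000
    outer loop
      vertex 6.0 24.0 0.0
      vertex 0.0 24.0 0.0
      vertex 0.0 24.0 14.0
    endloop
  endfacet
  facet normal 0.0000 1.0000 0.0000
    outer loop
      vertex 6.0 24.0 0.0
      vertex 0.0 24.0 14.0
      vertex 6.0 24.0 14.0
    endloop
  endfacet
  facet normal -1.0000 0.0000 0.0000
    outer loop
      vertex 0.0 24.0 0.0
      vertex 0.0 0.0 0.0
      vertex 0.0 0.0 14.0
    endloop
  endfacet
  facet normal -1.0000 0.0000 0.0000
    outer loop
      vertex 0.0 24.0 0.0
      vertex 0.0 0.0 14.0
      vertex 0.0 24.0 14.0
    endloop
  endfacet
endsolid part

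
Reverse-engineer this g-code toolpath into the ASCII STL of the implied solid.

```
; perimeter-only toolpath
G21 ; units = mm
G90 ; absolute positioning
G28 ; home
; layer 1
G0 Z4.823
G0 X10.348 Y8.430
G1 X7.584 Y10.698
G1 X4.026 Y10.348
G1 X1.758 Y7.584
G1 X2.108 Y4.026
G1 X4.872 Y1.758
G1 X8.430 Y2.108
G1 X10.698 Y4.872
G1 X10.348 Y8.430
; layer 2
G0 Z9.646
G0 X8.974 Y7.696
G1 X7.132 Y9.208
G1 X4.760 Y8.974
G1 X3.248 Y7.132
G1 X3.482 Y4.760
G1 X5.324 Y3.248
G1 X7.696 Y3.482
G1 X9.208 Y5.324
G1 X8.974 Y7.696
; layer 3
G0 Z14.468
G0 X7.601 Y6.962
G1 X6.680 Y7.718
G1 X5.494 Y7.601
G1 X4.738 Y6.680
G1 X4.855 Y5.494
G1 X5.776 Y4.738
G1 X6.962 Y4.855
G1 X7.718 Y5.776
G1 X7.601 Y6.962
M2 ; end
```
solid part
  facet normal 0.0000 0.0000 -1.0000
    outer loop
      vertex 3.292 11.721 0.000
      vertex 8.036 12.188 0.000
      vertex 11.721 9.164 0.000
    endloop
  endfacet
  facet normal 0.0000 0.0000 -1.0000
    outer loop
      vertex 0.268 8.036 0.000
      vertex 3.292 11.721 0.000
      vertex 11.721 9.164 0.000
    endloop
  endfacet
  facet normal 0.0000 0.0000 -1.0000
    outer loop
      vertex 0.735 3.292 0.000
      vertex 0.268 8.036 0.000
      vertex 11.721 9.164 0.000
    endloop
  endfacet
  facet normal 0.0000 0.0000 -1.0000
    outer loop
      vertex 4.420 0.268 0.000
      vertex 0.735 3.292 0.000
      vertex 11.721 9.164 0.000
    endloop
  endfacet
  facet normal 0.0000 0.0000 -1.0000
    outer loop
      vertex 9.164 0.735 0.000
      vertex 4.420 0.268 0.000
      vertex 11.721 9.164 0.000
    endloop
  endfacet
  facet normal 0.0000 0.0000 -1.0000
    outer loop
      vertex 12.188 4.420 0.000
      vertex 9.164 0.735 0.000
      vertex 11.721 9.164 0.000
    endloop
  endfacet
  facet normal 0.6079 0.7408 0.2858
    outer loop
      vertex 11.721 9.164 0.000
      vertex 8.036 12.188 0.000
      vertex 6.228 6.228 19.291
    endloop
  endfacet
  facet normal -0.0939 0.9537 0.2858
    outer loop
      vertex 8.036 12.188 0.000
      vertex 3.292 11.721 0.000
      vertex 6.228 6.228 19.291
    endloop
  endfacet
  facet normal -0.7408 0.6079 0.2858
    outer loop
      vertex 3.292 11.721 0.000
      vertex 0.268 8.036 0.000
      vertex 6.228 6.228 19.291
    endloop
  endfacet
  facet normal -0.9537 -0.0939 0.2858
    outer loop
      vertex 0.268 8.036 0.000
      vertex 0.735 3.292 0.000
      vertex 6.228 6.228 19.291
    endloop
  endfacet
  facet normal -0.6079 -0.7408 0.2858
    outer loop
      vertex 0.735 3.292 0.000
      vertex 4.420 0.268 0.000
      vertex 6.228 6.228 19.291
    endloop
  endfacet
  facet normal 0.0939 -0.9537 0.2858
    outer loop
      vertex 4.420 0.268 0.000
      vertex 9.164 0.735 0.000
      vertex 6.228 6.228 19.291
    endloop
  endfacet
  facet normal 0.7408 -0.6079 0.2858
    outer loop
      vertex 9.164 0.735 0.000
      vertex 12.188 4.420 0.000
      vertex 6.228 6.228 19.291
    endloop
  endfacet
  facet normal 0.9537 0.0939 0.2858
    outer loop
      vertex 12.188 4.420 0.000
      vertex 11.721 9.164 0.000
      vertex 6.228 6.228 19.291
    endloop
  endfacet
endsolid part

The G0 Z moves step by Δz≈4.823 mm. The G1 loops shrink linearly with z, so the solid tapers from its base footprint up to z≈19.3. Closing with a flat bottom cap and the tapered top and triangulating gives 14 facets — a regular 8-sided pyramid, base circumscribed radius ≈ 6.23 mm, apex at z ≈ 19.3 mm.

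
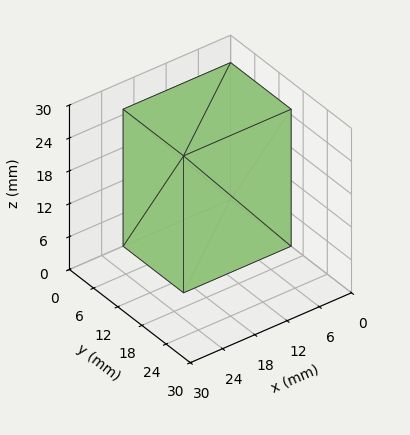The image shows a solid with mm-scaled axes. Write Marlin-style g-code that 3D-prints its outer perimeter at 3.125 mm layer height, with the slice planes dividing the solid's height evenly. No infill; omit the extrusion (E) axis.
Reading the render: the shape is a rectangular box, roughly 20 × 15 mm footprint and 25 mm tall (dimensions read to the nearest mm from the axis ticks). For the g-code, the solid's height is divided into equal slices at the stated Δz and each level perimeter traced with G1 moves after a G0 lift.

; perimeter-only toolpath
G21 ; units = mm
G90 ; absolute positioning
G28 ; home
; layer 1
G0 Z3.125
G0 X0.000 Y0.000
G1 X20.000 Y0.000
G1 X20.000 Y15.000
G1 X0.000 Y15.000
G1 X0.000 Y0.000
; layer 2
G0 Z6.250
G0 X0.000 Y0.000
G1 X20.000 Y0.000
G1 X20.000 Y15.000
G1 X0.000 Y15.000
G1 X0.000 Y0.000
; layer 3
G0 Z9.375
G0 X0.000 Y0.000
G1 X20.000 Y0.000
G1 X20.000 Y15.000
G1 X0.000 Y15.000
G1 X0.000 Y0.000
; layer 4
G0 Z12.500
G0 X0.000 Y0.000
G1 X20.000 Y0.000
G1 X20.000 Y15.000
G1 X0.000 Y15.000
G1 X0.000 Y0.000
; layer 5
G0 Z15.625
G0 X0.000 Y0.000
G1 X20.000 Y0.000
G1 X20.000 Y15.000
G1 X0.000 Y15.000
G1 X0.000 Y0.000
; layer 6
G0 Z18.750
G0 X0.000 Y0.000
G1 X20.000 Y0.000
G1 X20.000 Y15.000
G1 X0.000 Y15.000
G1 X0.000 Y0.000
; layer 7
G0 Z21.875
G0 X0.000 Y0.000
G1 X20.000 Y0.000
G1 X20.000 Y15.000
G1 X0.000 Y15.000
G1 X0.000 Y0.000
; layer 8
G0 Z25.000
G0 X0.000 Y0.000
G1 X20.000 Y0.000
G1 X20.000 Y15.000
G1 X0.000 Y15.000
G1 X0.000 Y0.000
M2 ; end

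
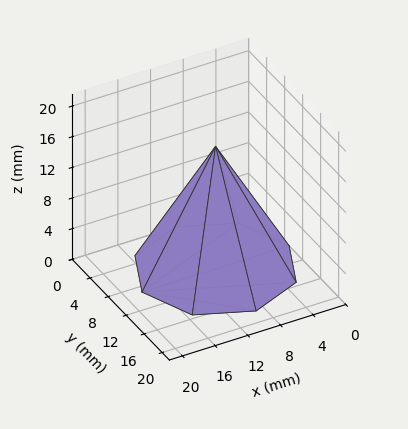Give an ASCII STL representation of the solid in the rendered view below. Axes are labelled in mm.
Reading the render: the shape is a regular 8-sided pyramid, base circumscribed radius ≈ 9 mm, apex at z ≈ 16 mm (dimensions read to the nearest mm from the axis ticks). For the STL, each face is triangulated and given an outward normal.

solid part
  facet normal 0.0000 0.0000 -1.0000
    outer loop
      vertex 9.00 18.00 0.00
      vertex 15.36 15.36 0.00
      vertex 18.00 9.00 0.00
    endloop
  endfacet
  facet normal 0.0000 0.0000 -1.0000
    outer loop
      vertex 2.64 15.36 0.00
      vertex 9.00 18.00 0.00
      vertex 18.00 9.00 0.00
    endloop
  endfacet
  facet normal 0.0000 0.0000 -1.0000
    outer loop
      vertex 0.00 9.00 0.00
      vertex 2.64 15.36 0.00
      vertex 18.00 9.00 0.00
    endloop
  endfacet
  facet normal 0.0000 0.0000 -1.0000
    outer loop
      vertex 2.64 2.64 0.00
      vertex 0.00 9.00 0.00
      vertex 18.00 9.00 0.00
    endloop
  endfacet
  facet normal 0.0000 0.0000 -1.0000
    outer loop
      vertex 9.00 0.00 0.00
      vertex 2.64 2.64 0.00
      vertex 18.00 9.00 0.00
    endloop
  endfacet
  facet normal 0.0000 0.0000 -1.0000
    outer loop
      vertex 15.36 2.64 0.00
      vertex 9.00 0.00 0.00
      vertex 18.00 9.00 0.00
    endloop
  endfacet
  facet normal 0.8196 0.3402 0.4610
    outer loop
      vertex 18.00 9.00 0.00
      vertex 15.36 15.36 0.00
      vertex 9.00 9.00 16.00
    endloop
  endfacet
  facet normal 0.3402 0.8196 0.4610
    outer loop
      vertex 15.36 15.36 0.00
      vertex 9.00 18.00 0.00
      vertex 9.00 9.00 16.00
    endloop
  endfacet
  facet normal -0.3402 0.8196 0.4610
    outer loop
      vertex 9.00 18.00 0.00
      vertex 2.64 15.36 0.00
      vertex 9.00 9.00 16.00
    endloop
  endfacet
  facet normal -0.8196 0.3402 0.4610
    outer loop
      vertex 2.64 15.36 0.00
      vertex 0.00 9.00 0.00
      vertex 9.00 9.00 16.00
    endloop
  endfacet
  facet normal -0.8196 -0.3402 0.4610
    outer loop
      vertex 0.00 9.00 0.00
      vertex 2.64 2.64 0.00
      vertex 9.00 9.00 16.00
    endloop
  endfacet
  facet normal -0.3402 -0.8196 0.4610
    outer loop
      vertex 2.64 2.64 0.00
      vertex 9.00 0.00 0.00
      vertex 9.00 9.00 16.00
    endloop
  endfacet
  facet normal 0.3402 -0.8196 0.4610
    outer loop
      vertex 9.00 0.00 0.00
      vertex 15.36 2.64 0.00
      vertex 9.00 9.00 16.00
    endloop
  endfacet
  facet normal 0.8196 -0.3402 0.4610
    outer loop
      vertex 15.36 2.64 0.00
      vertex 18.00 9.00 0.00
      vertex 9.00 9.00 16.00
    endloop
  endfacet
endsolid part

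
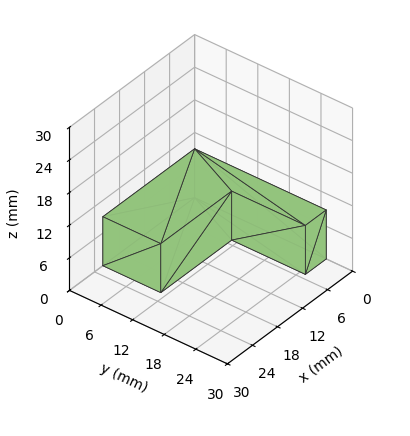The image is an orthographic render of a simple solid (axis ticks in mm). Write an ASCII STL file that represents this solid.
Reading the render: the shape is an L-shaped prism: outer 22 × 25 mm, arm thicknesses ≈ 11 mm (horizontal) and 5 mm (vertical), extruded 9 mm in z (dimensions read to the nearest mm from the axis ticks). For the STL, each face is triangulated and given an outward normal.

solid part
  facet normal 0.0000 0.0000 -1.0000
    outer loop
      vertex 22.0 11.0 0.0
      vertex 22.0 0.0 0.0
      vertex 0.0 0.0 0.0
    endloop
  endfacet
  facet normal 0.0000 0.0000 -1.0000
    outer loop
      vertex 5.0 11.0 0.0
      vertex 22.0 11.0 0.0
      vertex 0.0 0.0 0.0
    endloop
  endfacet
  facet normal 0.0000 0.0000 -1.0000
    outer loop
      vertex 5.0 25.0 0.0
      vertex 5.0 11.0 0.0
      vertex 0.0 0.0 0.0
    endloop
  endfacet
  facet normal 0.0000 0.0000 -1.0000
    outer loop
      vertex 0.0 25.0 0.0
      vertex 5.0 25.0 0.0
      vertex 0.0 0.0 0.0
    endloop
  endfacet
  facet normal 0.0000 0.0000 1.0000
    outer loop
      vertex 0.0 0.0 9.0
      vertex 22.0 0.0 9.0
      vertex 22.0 11.0 9.0
    endloop
  endfacet
  facet normal 0.0000 0.0000 1.0000
    outer loop
      vertex 0.0 0.0 9.0
      vertex 22.0 11.0 9.0
      vertex 5.0 11.0 9.0
    endloop
  endfacet
  facet normal 0.0000 0.0000 1.0000
    outer loop
      vertex 0.0 0.0 9.0
      vertex 5.0 11.0 9.0
      vertex 5.0 25.0 9.0
    endloop
  endfacet
  facet normal 0.0000 0.0000 1.0000
    outer loop
      vertex 0.0 0.0 9.0
      vertex 5.0 25.0 9.0
      vertex 0.0 25.0 9.0
    endloop
  endfacet
  facet normal 0.0000 -1.0000 0.0000
    outer loop
      vertex 0.0 0.0 0.0
      vertex 22.0 0.0 0.0
      vertex 22.0 0.0 9.0
    endloop
  endfacet
  facet normal 0.0000 -1.0000 0.0000
    outer loop
      vertex 0.0 0.0 0.0
      vertex 22.0 0.0 9.0
      vertex 0.0 0.0 9.0
    endloop
  endfacet
  facet normal 1.0000 0.0000 0.0000
    outer loop
      vertex 22.0 0.0 0.0
      vertex 22.0 11.0 0.0
      vertex 22.0 11.0 9.0
    endloop
  endfacet
  facet normal 1.0000 0.0000 0.0000
    outer loop
      vertex 22.0 0.0 0.0
      vertex 22.0 11.0 9.0
      vertex 22.0 0.0 9.0
    endloop
  endfacet
  facet normal 0.0000 1.0000 0.0000
    outer loop
      vertex 22.0 11.0 0.0
      vertex 5.0 11.0 0.0
      vertex 5.0 11.0 9.0
    endloop
  endfacet
  facet normal 0.0000 1.0000 0.0000
    outer loop
      vertex 22.0 11.0 0.0
      vertex 5.0 11.0 9.0
      vertex 22.0 11.0 9.0
    endloop
  endfacet
  facet normal 1.0000 0.0000 0.0000
    outer loop
      vertex 5.0 11.0 0.0
      vertex 5.0 25.0 0.0
      vertex 5.0 25.0 9.0
    endloop
  endfacet
  facet normal 1.0000 0.0000 0.0000
    outer loop
      vertex 5.0 11.0 0.0
      vertex 5.0 25.0 9.0
      vertex 5.0 11.0 9.0
    endloop
  endfacet
  facet normal 0.0000 1.0000 0.0000
    outer loop
      vertex 5.0 25.0 0.0
      vertex 0.0 25.0 0.0
      vertex 0.0 25.0 9.0
    endloop
  endfacet
  facet normal 0.0000 1.0000 0.0000
    outer loop
      vertex 5.0 25.0 0.0
      vertex 0.0 25.0 9.0
      vertex 5.0 25.0 9.0
    endloop
  endfacet
  facet normal -1.0000 0.0000 0.0000
    outer loop
      vertex 0.0 25.0 0.0
      vertex 0.0 0.0 0.0
      vertex 0.0 0.0 9.0
    endloop
  endfacet
  facet normal -1.0000 0.0000 0.0000
    outer loop
      vertex 0.0 25.0 0.0
      vertex 0.0 0.0 9.0
      vertex 0.0 25.0 9.0
    endloop
  endfacet
endsolid part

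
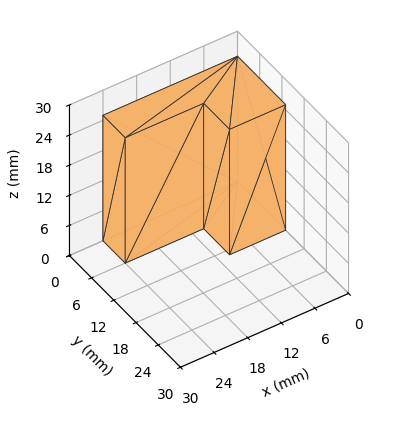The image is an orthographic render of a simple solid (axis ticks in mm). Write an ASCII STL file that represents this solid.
Reading the render: the shape is an L-shaped prism: outer 24 × 13 mm, arm thicknesses ≈ 6 mm (horizontal) and 10 mm (vertical), extruded 25 mm in z (dimensions read to the nearest mm from the axis ticks). For the STL, each face is triangulated and given an outward normal.

solid part
  facet normal 0.0000 0.0000 -1.0000
    outer loop
      vertex 24.000 6.000 0.000
      vertex 24.000 0.000 0.000
      vertex 0.000 0.000 0.000
    endloop
  endfacet
  facet normal 0.0000 0.0000 -1.0000
    outer loop
      vertex 10.000 6.000 0.000
      vertex 24.000 6.000 0.000
      vertex 0.000 0.000 0.000
    endloop
  endfacet
  facet normal 0.0000 0.0000 -1.0000
    outer loop
      vertex 10.000 13.000 0.000
      vertex 10.000 6.000 0.000
      vertex 0.000 0.000 0.000
    endloop
  endfacet
  facet normal 0.0000 0.0000 -1.0000
    outer loop
      vertex 0.000 13.000 0.000
      vertex 10.000 13.000 0.000
      vertex 0.000 0.000 0.000
    endloop
  endfacet
  facet normal 0.0000 0.0000 1.0000
    outer loop
      vertex 0.000 0.000 25.000
      vertex 24.000 0.000 25.000
      vertex 24.000 6.000 25.000
    endloop
  endfacet
  facet normal 0.0000 0.0000 1.0000
    outer loop
      vertex 0.000 0.000 25.000
      vertex 24.000 6.000 25.000
      vertex 10.000 6.000 25.000
    endloop
  endfacet
  facet normal 0.0000 0.0000 1.0000
    outer loop
      vertex 0.000 0.000 25.000
      vertex 10.000 6.000 25.000
      vertex 10.000 13.000 25.000
    endloop
  endfacet
  facet normal 0.0000 0.0000 1.0000
    outer loop
      vertex 0.000 0.000 25.000
      vertex 10.000 13.000 25.000
      vertex 0.000 13.000 25.000
    endloop
  endfacet
  facet normal 0.0000 -1.0000 0.0000
    outer loop
      vertex 0.000 0.000 0.000
      vertex 24.000 0.000 0.000
      vertex 24.000 0.000 25.000
    endloop
  endfacet
  facet normal 0.0000 -1.0000 0.0000
    outer loop
      vertex 0.000 0.000 0.000
      vertex 24.000 0.000 25.000
      vertex 0.000 0.000 25.000
    endloop
  endfacet
  facet normal 1.0000 0.0000 0.0000
    outer loop
      vertex 24.000 0.000 0.000
      vertex 24.000 6.000 0.000
      vertex 24.000 6.000 25.000
    endloop
  endfacet
  facet normal 1.0000 0.0000 0.0000
    outer loop
      vertex 24.000 0.000 0.000
      vertex 24.000 6.000 25.000
      vertex 24.000 0.000 25.000
    endloop
  endfacet
  facet normal 0.0000 1.0000 0.0000
    outer loop
      vertex 24.000 6.000 0.000
      vertex 10.000 6.000 0.000
      vertex 10.000 6.000 25.000
    endloop
  endfacet
  facet normal 0.0000 1.0000 0.0000
    outer loop
      vertex 24.000 6.000 0.000
      vertex 10.000 6.000 25.000
      vertex 24.000 6.000 25.000
    endloop
  endfacet
  facet normal 1.0000 0.0000 0.0000
    outer loop
      vertex 10.000 6.000 0.000
      vertex 10.000 13.000 0.000
      vertex 10.000 13.000 25.000
    endloop
  endfacet
  facet normal 1.0000 0.0000 0.0000
    outer loop
      vertex 10.000 6.000 0.000
      vertex 10.000 13.000 25.000
      vertex 10.000 6.000 25.000
    endloop
  endfacet
  facet normal 0.0000 1.0000 0.0000
    outer loop
      vertex 10.000 13.000 0.000
      vertex 0.000 13.000 0.000
      vertex 0.000 13.000 25.000
    endloop
  endfacet
  facet normal 0.0000 1.0000 0.0000
    outer loop
      vertex 10.000 13.000 0.000
      vertex 0.000 13.000 25.000
      vertex 10.000 13.000 25.000
    endloop
  endfacet
  facet normal -1.0000 0.0000 0.0000
    outer loop
      vertex 0.000 13.000 0.000
      vertex 0.000 0.000 0.000
      vertex 0.000 0.000 25.000
    endloop
  endfacet
  facet normal -1.0000 0.0000 0.0000
    outer loop
      vertex 0.000 13.000 0.000
      vertex 0.000 0.000 25.000
      vertex 0.000 13.000 25.000
    endloop
  endfacet
endsolid part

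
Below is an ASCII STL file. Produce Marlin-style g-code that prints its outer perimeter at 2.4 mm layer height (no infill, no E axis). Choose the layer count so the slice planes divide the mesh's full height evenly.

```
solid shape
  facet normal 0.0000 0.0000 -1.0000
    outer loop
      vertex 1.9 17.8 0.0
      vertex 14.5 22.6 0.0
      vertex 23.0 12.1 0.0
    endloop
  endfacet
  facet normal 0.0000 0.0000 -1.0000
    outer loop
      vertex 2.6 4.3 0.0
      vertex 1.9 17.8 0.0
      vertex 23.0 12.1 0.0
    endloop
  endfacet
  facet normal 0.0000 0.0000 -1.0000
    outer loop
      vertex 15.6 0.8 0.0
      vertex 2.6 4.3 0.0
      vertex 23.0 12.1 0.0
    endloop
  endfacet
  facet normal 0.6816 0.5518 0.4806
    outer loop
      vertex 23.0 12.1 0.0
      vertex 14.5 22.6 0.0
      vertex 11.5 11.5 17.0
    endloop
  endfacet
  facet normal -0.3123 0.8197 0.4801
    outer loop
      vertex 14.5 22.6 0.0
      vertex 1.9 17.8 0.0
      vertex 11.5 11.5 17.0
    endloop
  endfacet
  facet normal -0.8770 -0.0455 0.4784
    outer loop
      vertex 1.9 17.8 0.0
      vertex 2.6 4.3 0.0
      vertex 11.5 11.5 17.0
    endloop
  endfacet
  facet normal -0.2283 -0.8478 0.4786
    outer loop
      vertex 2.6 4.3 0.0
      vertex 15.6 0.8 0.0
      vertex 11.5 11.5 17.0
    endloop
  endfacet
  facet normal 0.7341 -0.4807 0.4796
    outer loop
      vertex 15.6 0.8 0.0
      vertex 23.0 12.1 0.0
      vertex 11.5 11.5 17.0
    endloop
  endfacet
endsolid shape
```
; perimeter-only toolpath
G21 ; units = mm
G90 ; absolute positioning
G28 ; home
; layer 1
G0 Z2.4
G0 X21.4 Y12.0
G1 X14.1 Y21.0
G1 X3.3 Y16.9
G1 X3.9 Y5.3
G1 X15.0 Y2.3
G1 X21.4 Y12.0
; layer 2
G0 Z4.9
G0 X19.7 Y11.9
G1 X13.6 Y19.4
G1 X4.6 Y16.0
G1 X5.1 Y6.4
G1 X14.4 Y3.9
G1 X19.7 Y11.9
; layer 3
G0 Z7.3
G0 X18.1 Y11.8
G1 X13.2 Y17.8
G1 X6.0 Y15.1
G1 X6.4 Y7.4
G1 X13.8 Y5.4
G1 X18.1 Y11.8
; layer 4
G0 Z9.7
G0 X16.4 Y11.8
G1 X12.8 Y16.3
G1 X7.4 Y14.2
G1 X7.7 Y8.4
G1 X13.3 Y6.9
G1 X16.4 Y11.8
; layer 5
G0 Z12.1
G0 X14.8 Y11.7
G1 X12.4 Y14.7
G1 X8.8 Y13.3
G1 X9.0 Y9.4
G1 X12.7 Y8.4
G1 X14.8 Y11.7
; layer 6
G0 Z14.6
G0 X13.1 Y11.6
G1 X11.9 Y13.1
G1 X10.1 Y12.4
G1 X10.2 Y10.5
G1 X12.1 Y10.0
G1 X13.1 Y11.6
M2 ; end

The solid is a regular 5-sided pyramid, base circumscribed radius ≈ 11.5 mm, apex at z ≈ 17 mm. Slicing at Δz = 2.4 mm — 7 equal slices spanning the solid's height, so layer i sits at z = i·h/7 — gives 6 non-empty perimeters. Each is a 5-segment closed polygon; G0 lifts to the layer z and rapids to the start vertex, then G1 traces the edges. The cross-section shrinks linearly with z (the slice at the apex is degenerate and omitted).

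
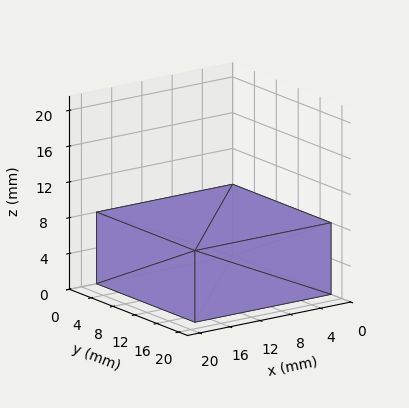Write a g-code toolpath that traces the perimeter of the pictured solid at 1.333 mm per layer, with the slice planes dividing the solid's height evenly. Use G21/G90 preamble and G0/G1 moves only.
Reading the render: the shape is a rectangular box, roughly 18 × 18 mm footprint and 8 mm tall (dimensions read to the nearest mm from the axis ticks). For the g-code, the solid's height is divided into equal slices at the stated Δz and each level perimeter traced with G1 moves after a G0 lift.

; perimeter-only toolpath
G21 ; units = mm
G90 ; absolute positioning
G28 ; home
; layer 1
G0 Z1.333
G0 X0.000 Y0.000
G1 X18.000 Y0.000
G1 X18.000 Y18.000
G1 X0.000 Y18.000
G1 X0.000 Y0.000
; layer 2
G0 Z2.667
G0 X0.000 Y0.000
G1 X18.000 Y0.000
G1 X18.000 Y18.000
G1 X0.000 Y18.000
G1 X0.000 Y0.000
; layer 3
G0 Z4.000
G0 X0.000 Y0.000
G1 X18.000 Y0.000
G1 X18.000 Y18.000
G1 X0.000 Y18.000
G1 X0.000 Y0.000
; layer 4
G0 Z5.333
G0 X0.000 Y0.000
G1 X18.000 Y0.000
G1 X18.000 Y18.000
G1 X0.000 Y18.000
G1 X0.000 Y0.000
; layer 5
G0 Z6.667
G0 X0.000 Y0.000
G1 X18.000 Y0.000
G1 X18.000 Y18.000
G1 X0.000 Y18.000
G1 X0.000 Y0.000
; layer 6
G0 Z8.000
G0 X0.000 Y0.000
G1 X18.000 Y0.000
G1 X18.000 Y18.000
G1 X0.000 Y18.000
G1 X0.000 Y0.000
M2 ; end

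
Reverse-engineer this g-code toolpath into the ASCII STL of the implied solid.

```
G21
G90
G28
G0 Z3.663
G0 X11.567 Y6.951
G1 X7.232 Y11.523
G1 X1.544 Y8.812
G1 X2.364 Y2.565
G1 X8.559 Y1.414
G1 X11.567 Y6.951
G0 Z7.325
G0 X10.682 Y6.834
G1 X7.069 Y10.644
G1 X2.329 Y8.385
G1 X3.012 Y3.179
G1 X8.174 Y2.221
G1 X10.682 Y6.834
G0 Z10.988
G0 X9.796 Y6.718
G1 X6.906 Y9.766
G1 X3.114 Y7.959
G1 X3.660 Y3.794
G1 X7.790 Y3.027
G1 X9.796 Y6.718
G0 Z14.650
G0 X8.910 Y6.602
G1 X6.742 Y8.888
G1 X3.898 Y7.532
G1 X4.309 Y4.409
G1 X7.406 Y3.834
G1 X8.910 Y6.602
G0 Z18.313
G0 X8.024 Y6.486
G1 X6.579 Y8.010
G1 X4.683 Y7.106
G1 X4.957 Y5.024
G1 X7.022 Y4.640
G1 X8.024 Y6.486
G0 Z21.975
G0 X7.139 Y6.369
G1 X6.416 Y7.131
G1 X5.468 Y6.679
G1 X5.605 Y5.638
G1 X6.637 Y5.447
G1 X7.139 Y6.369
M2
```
solid part
  facet normal 0.0000 0.0000 -1.0000
    outer loop
      vertex 0.759 9.238 0.000
      vertex 7.395 12.401 0.000
      vertex 12.453 7.067 0.000
    endloop
  endfacet
  facet normal 0.0000 0.0000 -1.0000
    outer loop
      vertex 1.716 1.950 0.000
      vertex 0.759 9.238 0.000
      vertex 12.453 7.067 0.000
    endloop
  endfacet
  facet normal 0.0000 0.0000 -1.0000
    outer loop
      vertex 8.943 0.608 0.000
      vertex 1.716 1.950 0.000
      vertex 12.453 7.067 0.000
    endloop
  endfacet
  facet normal 0.7119 0.6751 0.1936
    outer loop
      vertex 12.453 7.067 0.000
      vertex 7.395 12.401 0.000
      vertex 6.253 6.253 25.638
    endloop
  endfacet
  facet normal -0.4221 0.8856 0.1936
    outer loop
      vertex 7.395 12.401 0.000
      vertex 0.759 9.238 0.000
      vertex 6.253 6.253 25.638
    endloop
  endfacet
  facet normal -0.9727 -0.1277 0.1936
    outer loop
      vertex 0.759 9.238 0.000
      vertex 1.716 1.950 0.000
      vertex 6.253 6.253 25.638
    endloop
  endfacet
  facet normal -0.1791 -0.9646 0.1936
    outer loop
      vertex 1.716 1.950 0.000
      vertex 8.943 0.608 0.000
      vertex 6.253 6.253 25.638
    endloop
  endfacet
  facet normal 0.8620 -0.4684 0.1936
    outer loop
      vertex 8.943 0.608 0.000
      vertex 12.453 7.067 0.000
      vertex 6.253 6.253 25.638
    endloop
  endfacet
endsolid part

The G0 Z moves step by Δz≈3.663 mm. The G1 loops shrink linearly with z, so the solid tapers from its base footprint up to z≈25.6. Closing with a flat bottom cap and the tapered top and triangulating gives 8 facets — a regular 5-sided pyramid, base circumscribed radius ≈ 6.25 mm, apex at z ≈ 25.6 mm.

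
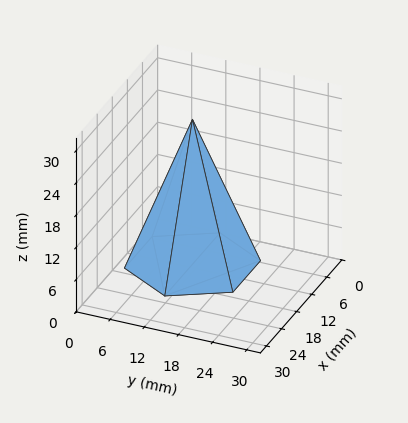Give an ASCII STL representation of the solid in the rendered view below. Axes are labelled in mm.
Reading the render: the shape is a regular 6-sided pyramid, base circumscribed radius ≈ 11 mm, apex at z ≈ 27 mm (dimensions read to the nearest mm from the axis ticks). For the STL, each face is triangulated and given an outward normal.

solid part
  facet normal 0.0000 0.0000 -1.0000
    outer loop
      vertex 5.500 20.526 0.000
      vertex 16.500 20.526 0.000
      vertex 22.000 11.000 0.000
    endloop
  endfacet
  facet normal 0.0000 0.0000 -1.0000
    outer loop
      vertex 0.000 11.000 0.000
      vertex 5.500 20.526 0.000
      vertex 22.000 11.000 0.000
    endloop
  endfacet
  facet normal 0.0000 0.0000 -1.0000
    outer loop
      vertex 5.500 1.474 0.000
      vertex 0.000 11.000 0.000
      vertex 22.000 11.000 0.000
    endloop
  endfacet
  facet normal 0.0000 0.0000 -1.0000
    outer loop
      vertex 16.500 1.474 0.000
      vertex 5.500 1.474 0.000
      vertex 22.000 11.000 0.000
    endloop
  endfacet
  facet normal 0.8167 0.4715 0.3327
    outer loop
      vertex 22.000 11.000 0.000
      vertex 16.500 20.526 0.000
      vertex 11.000 11.000 27.000
    endloop
  endfacet
  facet normal 0.0000 0.9430 0.3327
    outer loop
      vertex 16.500 20.526 0.000
      vertex 5.500 20.526 0.000
      vertex 11.000 11.000 27.000
    endloop
  endfacet
  facet normal -0.8167 0.4715 0.3327
    outer loop
      vertex 5.500 20.526 0.000
      vertex 0.000 11.000 0.000
      vertex 11.000 11.000 27.000
    endloop
  endfacet
  facet normal -0.8167 -0.4715 0.3327
    outer loop
      vertex 0.000 11.000 0.000
      vertex 5.500 1.474 0.000
      vertex 11.000 11.000 27.000
    endloop
  endfacet
  facet normal 0.0000 -0.9430 0.3327
    outer loop
      vertex 5.500 1.474 0.000
      vertex 16.500 1.474 0.000
      vertex 11.000 11.000 27.000
    endloop
  endfacet
  facet normal 0.8167 -0.4715 0.3327
    outer loop
      vertex 16.500 1.474 0.000
      vertex 22.000 11.000 0.000
      vertex 11.000 11.000 27.000
    endloop
  endfacet
endsolid part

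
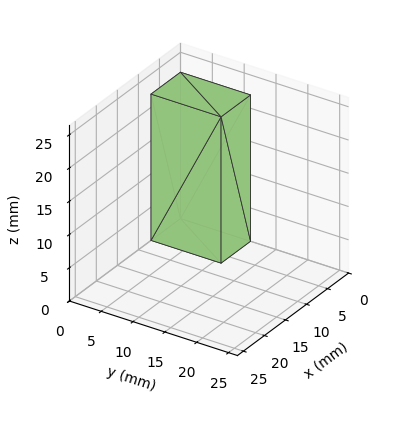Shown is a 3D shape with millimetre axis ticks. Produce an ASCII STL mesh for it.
Reading the render: the shape is a rectangular box, roughly 7 × 11 mm footprint and 22 mm tall (dimensions read to the nearest mm from the axis ticks). For the STL, each face is triangulated and given an outward normal.

solid part
  facet normal 0.0000 0.0000 -1.0000
    outer loop
      vertex 7.000 11.000 0.000
      vertex 7.000 0.000 0.000
      vertex 0.000 0.000 0.000
    endloop
  endfacet
  facet normal 0.0000 0.0000 -1.0000
    outer loop
      vertex 0.000 11.000 0.000
      vertex 7.000 11.000 0.000
      vertex 0.000 0.000 0.000
    endloop
  endfacet
  facet normal 0.0000 0.0000 1.0000
    outer loop
      vertex 0.000 0.000 22.000
      vertex 7.000 0.000 22.000
      vertex 7.000 11.000 22.000
    endloop
  endfacet
  facet normal 0.0000 0.0000 1.0000
    outer loop
      vertex 0.000 0.000 22.000
      vertex 7.000 11.000 22.000
      vertex 0.000 11.000 22.000
    endloop
  endfacet
  facet normal 0.0000 -1.0000 0.0000
    outer loop
      vertex 0.000 0.000 0.000
      vertex 7.000 0.000 0.000
      vertex 7.000 0.000 22.000
    endloop
  endfacet
  facet normal 0.0000 -1.0000 0.0000
    outer loop
      vertex 0.000 0.000 0.000
      vertex 7.000 0.000 22.000
      vertex 0.000 0.000 22.000
    endloop
  endfacet
  facet normal 0.0000 1.0000 0.0000
    outer loop
      vertex 7.000 11.000 22.000
      vertex 7.000 11.000 0.000
      vertex 0.000 11.000 0.000
    endloop
  endfacet
  facet normal 0.0000 1.0000 0.0000
    outer loop
      vertex 0.000 11.000 22.000
      vertex 7.000 11.000 22.000
      vertex 0.000 11.000 0.000
    endloop
  endfacet
  facet normal -1.0000 0.0000 0.0000
    outer loop
      vertex 0.000 11.000 22.000
      vertex 0.000 11.000 0.000
      vertex 0.000 0.000 0.000
    endloop
  endfacet
  facet normal -1.0000 0.0000 0.0000
    outer loop
      vertex 0.000 0.000 22.000
      vertex 0.000 11.000 22.000
      vertex 0.000 0.000 0.000
    endloop
  endfacet
  facet normal 1.0000 0.0000 0.0000
    outer loop
      vertex 7.000 0.000 0.000
      vertex 7.000 11.000 0.000
      vertex 7.000 11.000 22.000
    endloop
  endfacet
  facet normal 1.0000 0.0000 0.0000
    outer loop
      vertex 7.000 0.000 0.000
      vertex 7.000 11.000 22.000
      vertex 7.000 0.000 22.000
    endloop
  endfacet
endsolid part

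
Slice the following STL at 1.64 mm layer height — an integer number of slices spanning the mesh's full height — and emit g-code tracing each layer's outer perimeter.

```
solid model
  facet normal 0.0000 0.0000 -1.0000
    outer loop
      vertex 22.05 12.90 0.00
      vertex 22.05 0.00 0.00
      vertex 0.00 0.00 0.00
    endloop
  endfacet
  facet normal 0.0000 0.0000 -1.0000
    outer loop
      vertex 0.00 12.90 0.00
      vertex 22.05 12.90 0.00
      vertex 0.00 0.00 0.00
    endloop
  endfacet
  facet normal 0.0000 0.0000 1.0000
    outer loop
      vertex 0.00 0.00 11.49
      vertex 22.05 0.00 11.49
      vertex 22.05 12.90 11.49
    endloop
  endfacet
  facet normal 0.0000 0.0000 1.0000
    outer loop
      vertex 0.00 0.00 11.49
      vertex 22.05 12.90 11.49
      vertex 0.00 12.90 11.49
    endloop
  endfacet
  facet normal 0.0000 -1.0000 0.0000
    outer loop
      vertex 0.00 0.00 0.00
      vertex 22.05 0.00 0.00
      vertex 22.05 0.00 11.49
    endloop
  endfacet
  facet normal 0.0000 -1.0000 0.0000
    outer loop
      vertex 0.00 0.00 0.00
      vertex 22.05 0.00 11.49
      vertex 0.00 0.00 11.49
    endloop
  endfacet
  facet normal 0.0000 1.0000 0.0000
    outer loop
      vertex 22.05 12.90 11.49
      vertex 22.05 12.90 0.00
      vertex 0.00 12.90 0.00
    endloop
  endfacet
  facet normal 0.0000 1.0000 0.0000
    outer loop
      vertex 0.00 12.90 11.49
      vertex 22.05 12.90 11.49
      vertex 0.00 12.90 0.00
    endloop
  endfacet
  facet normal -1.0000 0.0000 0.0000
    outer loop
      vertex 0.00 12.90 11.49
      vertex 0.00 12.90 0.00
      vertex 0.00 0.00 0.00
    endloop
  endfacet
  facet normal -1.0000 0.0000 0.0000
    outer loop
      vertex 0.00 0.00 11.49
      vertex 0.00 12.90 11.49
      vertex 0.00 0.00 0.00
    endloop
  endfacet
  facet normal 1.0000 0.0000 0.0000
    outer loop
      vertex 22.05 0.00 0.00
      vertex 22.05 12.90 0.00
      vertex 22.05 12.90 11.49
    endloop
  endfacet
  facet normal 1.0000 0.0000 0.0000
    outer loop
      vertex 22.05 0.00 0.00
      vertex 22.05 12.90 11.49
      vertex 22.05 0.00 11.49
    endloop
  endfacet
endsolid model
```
; perimeter-only toolpath
G21 ; units = mm
G90 ; absolute positioning
G28 ; home
; layer 1
G0 Z1.64
G0 X0.00 Y0.00
G1 X22.05 Y0.00
G1 X22.05 Y12.90
G1 X0.00 Y12.90
G1 X0.00 Y0.00
; layer 2
G0 Z3.28
G0 X0.00 Y0.00
G1 X22.05 Y0.00
G1 X22.05 Y12.90
G1 X0.00 Y12.90
G1 X0.00 Y0.00
; layer 3
G0 Z4.92
G0 X0.00 Y0.00
G1 X22.05 Y0.00
G1 X22.05 Y12.90
G1 X0.00 Y12.90
G1 X0.00 Y0.00
; layer 4
G0 Z6.57
G0 X0.00 Y0.00
G1 X22.05 Y0.00
G1 X22.05 Y12.90
G1 X0.00 Y12.90
G1 X0.00 Y0.00
; layer 5
G0 Z8.21
G0 X0.00 Y0.00
G1 X22.05 Y0.00
G1 X22.05 Y12.90
G1 X0.00 Y12.90
G1 X0.00 Y0.00
; layer 6
G0 Z9.85
G0 X0.00 Y0.00
G1 X22.05 Y0.00
G1 X22.05 Y12.90
G1 X0.00 Y12.90
G1 X0.00 Y0.00
; layer 7
G0 Z11.49
G0 X0.00 Y0.00
G1 X22.05 Y0.00
G1 X22.05 Y12.90
G1 X0.00 Y12.90
G1 X0.00 Y0.00
M2 ; end

The solid is a rectangular box, roughly 22.1 × 12.9 mm footprint and 11.5 mm tall. Slicing at Δz = 1.64 mm — 7 equal slices spanning the solid's height, so layer i sits at z = i·h/7 — gives 7 non-empty perimeters. Each is a 4-segment closed polygon; G0 lifts to the layer z and rapids to the start vertex, then G1 traces the edges.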